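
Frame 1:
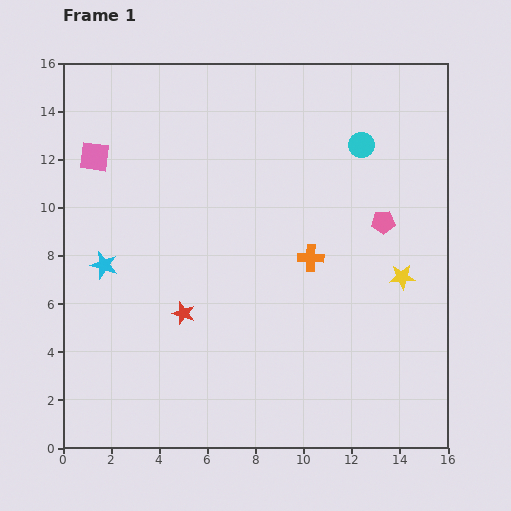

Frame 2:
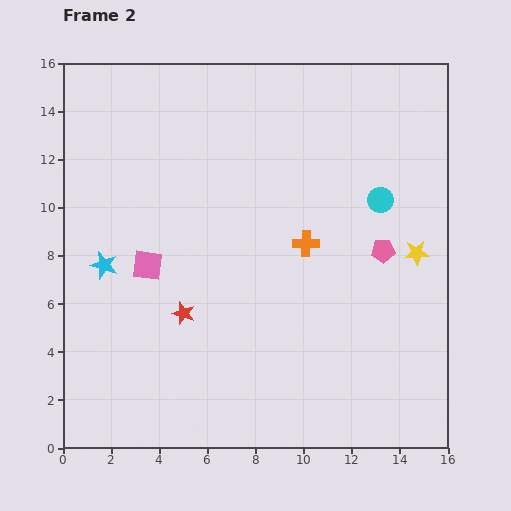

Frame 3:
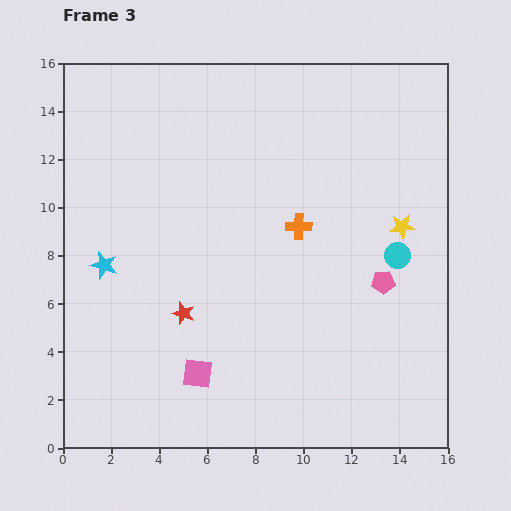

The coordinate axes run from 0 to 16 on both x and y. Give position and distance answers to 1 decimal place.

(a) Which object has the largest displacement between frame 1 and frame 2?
the pink square

(moved 5.0; next 2.4)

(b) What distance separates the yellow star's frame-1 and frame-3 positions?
2.1

The yellow star moved from (14.1, 7.1) to (14.1, 9.2), a distance of √(0.0² + 2.1²) ≈ 2.1.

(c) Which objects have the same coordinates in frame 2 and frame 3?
the cyan star, the red star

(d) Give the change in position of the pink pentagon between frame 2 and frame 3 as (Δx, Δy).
(0.0, -1.3)

The pink pentagon was at (13.3, 8.2) in frame 2 and (13.3, 6.9) in frame 3.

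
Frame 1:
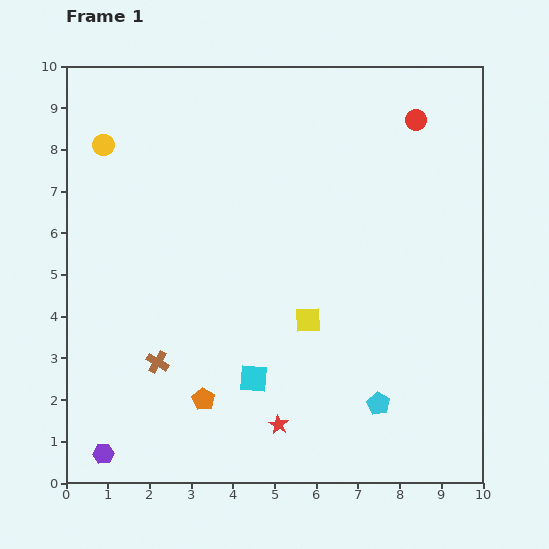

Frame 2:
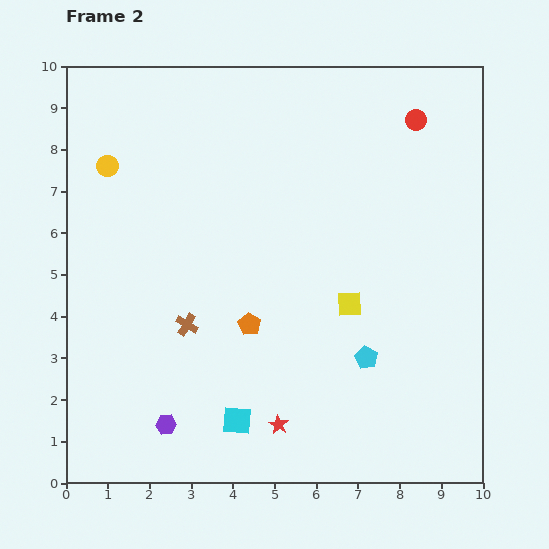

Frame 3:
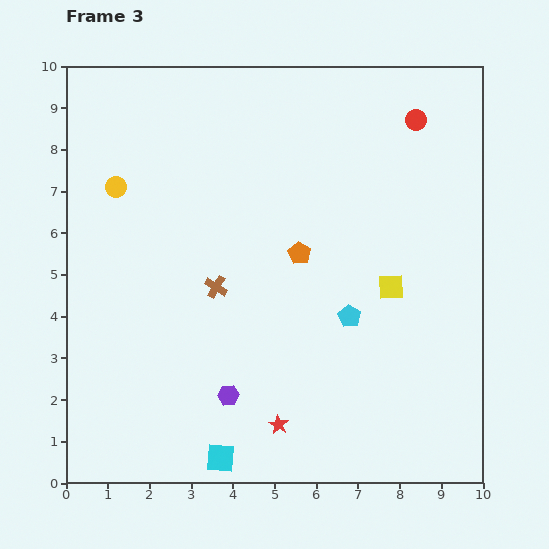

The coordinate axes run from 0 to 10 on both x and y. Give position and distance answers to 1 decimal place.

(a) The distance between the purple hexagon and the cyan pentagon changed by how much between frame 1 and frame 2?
-1.6

Distance in frame 1: 6.7. Distance in frame 2: 5.1.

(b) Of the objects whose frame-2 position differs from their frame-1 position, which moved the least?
the yellow circle

(moved 0.5)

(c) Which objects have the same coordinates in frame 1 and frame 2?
the red circle, the red star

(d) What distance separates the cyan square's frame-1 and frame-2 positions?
1.1

The cyan square moved from (4.5, 2.5) to (4.1, 1.5), a distance of √(0.4² + 1.0²) ≈ 1.1.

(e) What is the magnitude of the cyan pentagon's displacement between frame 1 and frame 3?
2.2

The cyan pentagon moved from (7.5, 1.9) to (6.8, 4.0), a distance of √(0.7² + 2.1²) ≈ 2.2.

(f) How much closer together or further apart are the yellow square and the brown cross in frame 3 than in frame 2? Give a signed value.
+0.3

Distance in frame 2: 3.9. Distance in frame 3: 4.2.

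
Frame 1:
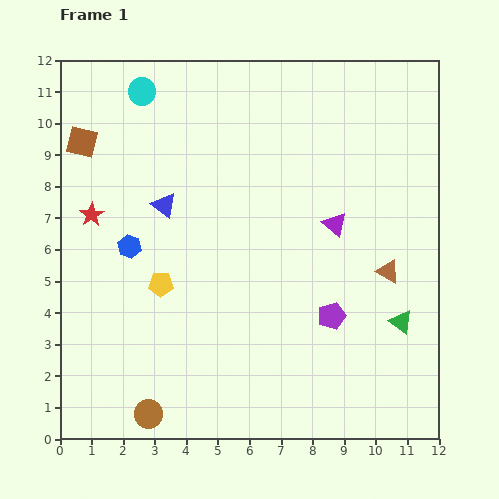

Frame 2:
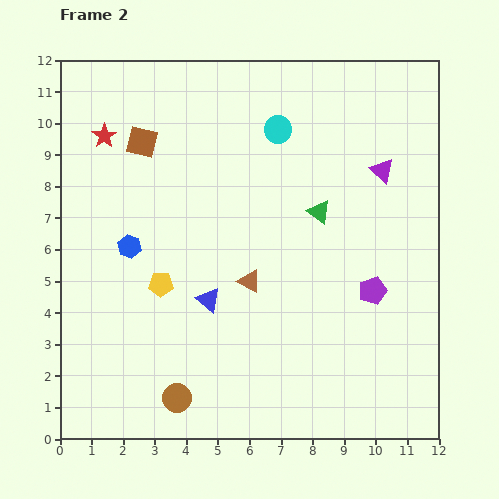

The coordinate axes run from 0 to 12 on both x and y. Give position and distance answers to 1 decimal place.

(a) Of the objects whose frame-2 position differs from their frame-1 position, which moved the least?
the brown circle

(moved 1.0)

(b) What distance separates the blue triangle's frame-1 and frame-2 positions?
3.3

The blue triangle moved from (3.3, 7.4) to (4.7, 4.4), a distance of √(1.4² + 3.0²) ≈ 3.3.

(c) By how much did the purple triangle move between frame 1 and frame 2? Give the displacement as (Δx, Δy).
(1.5, 1.7)

The purple triangle was at (8.7, 6.8) in frame 1 and (10.2, 8.5) in frame 2.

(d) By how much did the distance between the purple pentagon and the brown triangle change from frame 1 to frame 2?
+1.6

Distance in frame 1: 2.3. Distance in frame 2: 3.9.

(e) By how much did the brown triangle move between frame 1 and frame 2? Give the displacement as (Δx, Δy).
(-4.4, -0.3)

The brown triangle was at (10.4, 5.3) in frame 1 and (6.0, 5.0) in frame 2.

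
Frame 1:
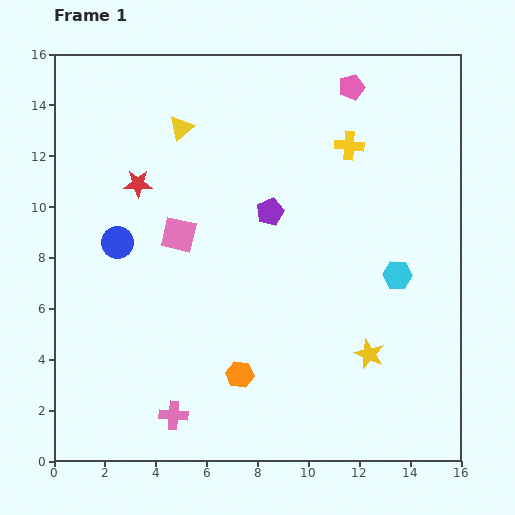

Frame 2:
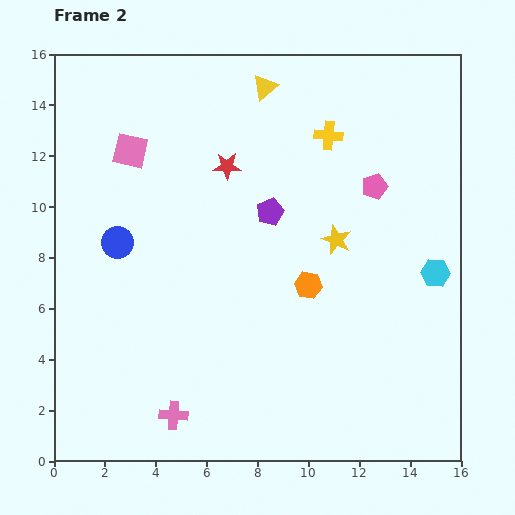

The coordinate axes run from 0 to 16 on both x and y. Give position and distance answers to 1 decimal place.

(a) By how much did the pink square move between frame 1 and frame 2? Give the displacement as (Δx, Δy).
(-1.9, 3.3)

The pink square was at (4.9, 8.9) in frame 1 and (3.0, 12.2) in frame 2.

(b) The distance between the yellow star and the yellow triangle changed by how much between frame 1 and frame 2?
-5.0

Distance in frame 1: 11.6. Distance in frame 2: 6.6.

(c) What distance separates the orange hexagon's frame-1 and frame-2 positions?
4.4

The orange hexagon moved from (7.3, 3.4) to (10.0, 6.9), a distance of √(2.7² + 3.5²) ≈ 4.4.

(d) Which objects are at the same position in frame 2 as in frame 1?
the purple pentagon, the blue circle, the pink cross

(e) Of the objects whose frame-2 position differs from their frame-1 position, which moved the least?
the yellow cross

(moved 0.9)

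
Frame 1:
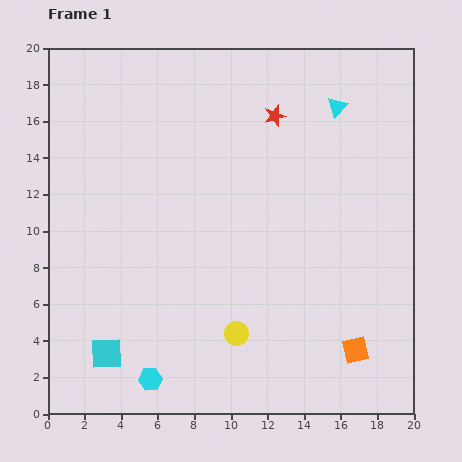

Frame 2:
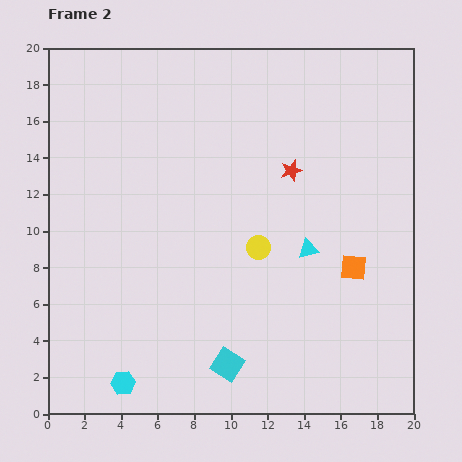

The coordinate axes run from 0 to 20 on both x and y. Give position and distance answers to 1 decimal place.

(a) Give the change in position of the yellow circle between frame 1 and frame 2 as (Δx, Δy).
(1.2, 4.7)

The yellow circle was at (10.3, 4.4) in frame 1 and (11.5, 9.1) in frame 2.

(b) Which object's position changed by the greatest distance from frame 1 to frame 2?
the cyan triangle

(moved 8.0; next 6.6)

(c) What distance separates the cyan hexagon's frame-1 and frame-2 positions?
1.5

The cyan hexagon moved from (5.6, 1.9) to (4.1, 1.7), a distance of √(1.5² + 0.2²) ≈ 1.5.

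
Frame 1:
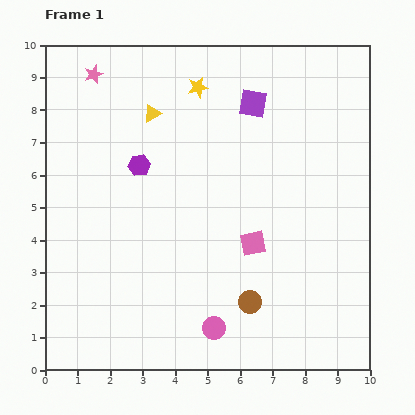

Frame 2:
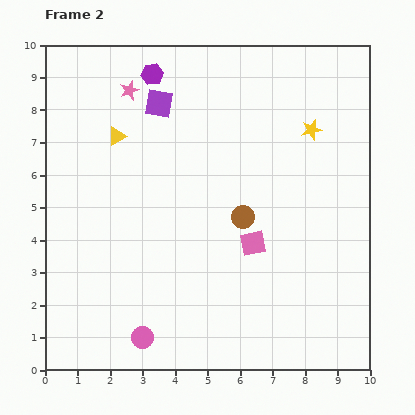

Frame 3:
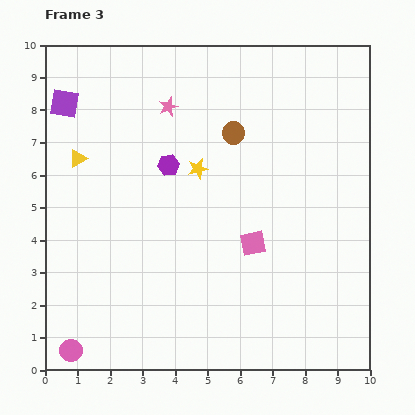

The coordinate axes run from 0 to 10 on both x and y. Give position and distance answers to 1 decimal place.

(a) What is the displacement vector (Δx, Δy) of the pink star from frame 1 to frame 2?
(1.1, -0.5)

The pink star was at (1.5, 9.1) in frame 1 and (2.6, 8.6) in frame 2.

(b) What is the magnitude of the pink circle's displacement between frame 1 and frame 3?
4.5

The pink circle moved from (5.2, 1.3) to (0.8, 0.6), a distance of √(4.4² + 0.7²) ≈ 4.5.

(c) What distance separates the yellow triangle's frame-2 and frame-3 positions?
1.4

The yellow triangle moved from (2.2, 7.2) to (1.0, 6.5), a distance of √(1.2² + 0.7²) ≈ 1.4.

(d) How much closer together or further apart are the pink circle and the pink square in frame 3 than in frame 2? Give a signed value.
+2.0

Distance in frame 2: 4.5. Distance in frame 3: 6.5.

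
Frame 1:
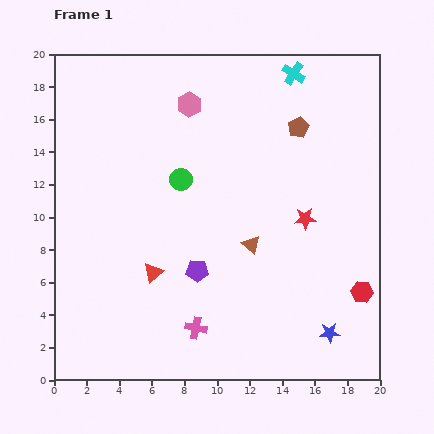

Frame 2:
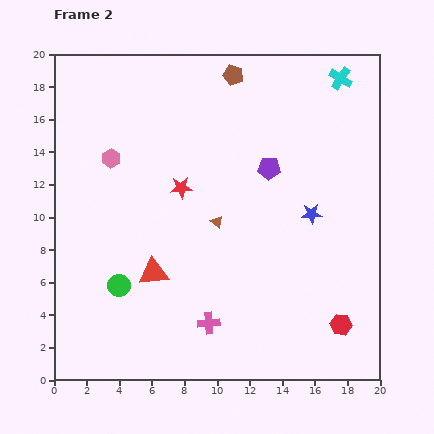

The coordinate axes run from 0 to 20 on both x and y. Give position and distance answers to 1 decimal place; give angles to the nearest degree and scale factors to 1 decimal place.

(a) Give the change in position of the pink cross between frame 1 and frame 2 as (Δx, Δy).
(0.8, 0.3)

The pink cross was at (8.7, 3.2) in frame 1 and (9.5, 3.5) in frame 2.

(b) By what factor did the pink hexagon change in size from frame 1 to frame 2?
0.8×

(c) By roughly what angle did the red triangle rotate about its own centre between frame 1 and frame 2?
35° clockwise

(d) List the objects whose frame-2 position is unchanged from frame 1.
the red triangle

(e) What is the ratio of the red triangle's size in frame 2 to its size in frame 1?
1.5×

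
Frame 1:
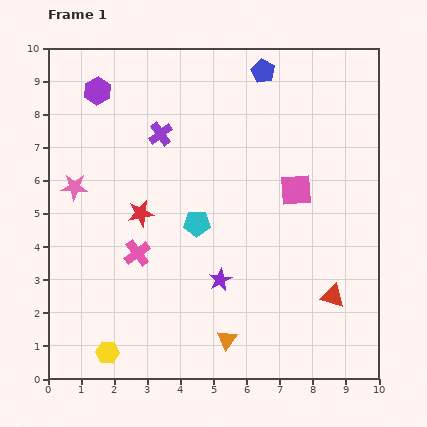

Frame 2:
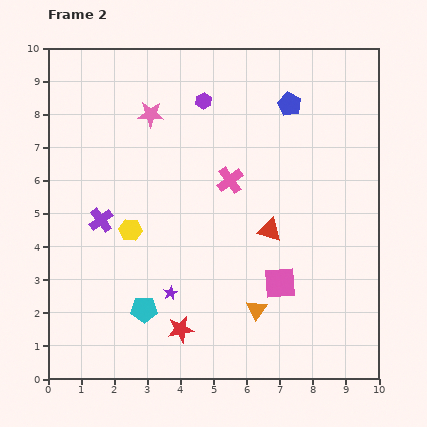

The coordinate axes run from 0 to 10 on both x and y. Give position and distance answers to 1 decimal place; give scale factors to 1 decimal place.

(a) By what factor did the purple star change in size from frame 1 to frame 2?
0.6×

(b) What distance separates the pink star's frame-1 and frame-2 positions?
3.2

The pink star moved from (0.8, 5.8) to (3.1, 8.0), a distance of √(2.3² + 2.2²) ≈ 3.2.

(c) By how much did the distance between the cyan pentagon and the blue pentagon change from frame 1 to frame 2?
+2.6

Distance in frame 1: 5.0. Distance in frame 2: 7.6.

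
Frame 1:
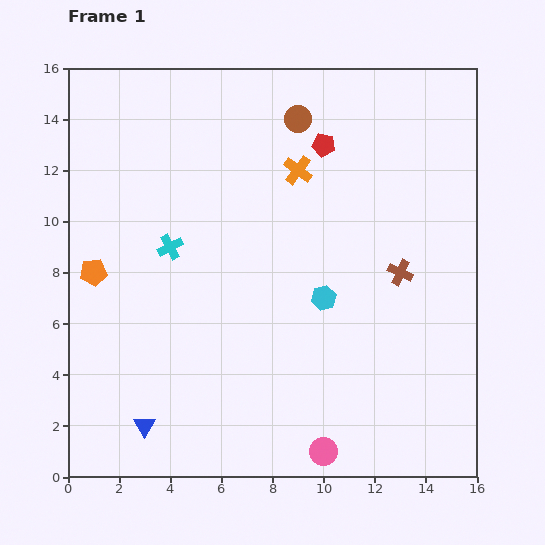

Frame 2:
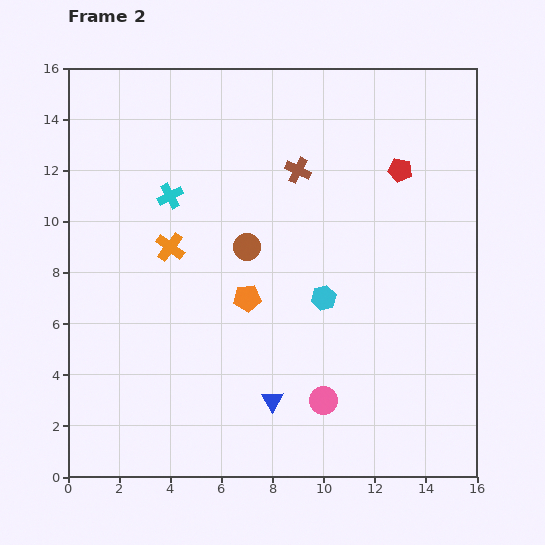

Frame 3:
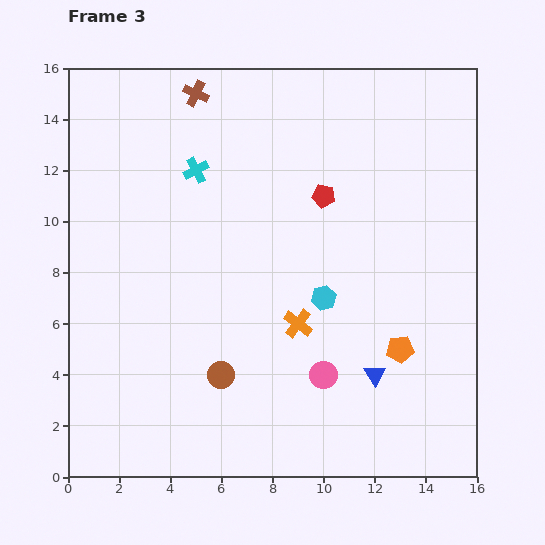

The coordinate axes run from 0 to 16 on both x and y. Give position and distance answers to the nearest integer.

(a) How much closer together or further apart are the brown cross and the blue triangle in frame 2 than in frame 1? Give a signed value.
-3

Distance in frame 1: 12. Distance in frame 2: 9.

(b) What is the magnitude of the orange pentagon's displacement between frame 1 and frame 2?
6

The orange pentagon moved from (1, 8) to (7, 7), a distance of √(6² + 1²) ≈ 6.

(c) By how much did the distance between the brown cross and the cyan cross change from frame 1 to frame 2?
-4

Distance in frame 1: 9. Distance in frame 2: 5.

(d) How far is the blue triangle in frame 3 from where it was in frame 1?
9

The blue triangle moved from (3, 2) to (12, 4), a distance of √(9² + 2²) ≈ 9.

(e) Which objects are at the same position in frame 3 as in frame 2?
the cyan hexagon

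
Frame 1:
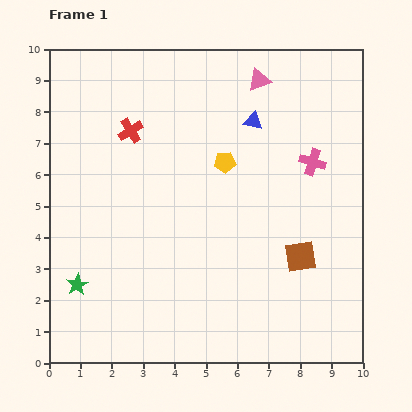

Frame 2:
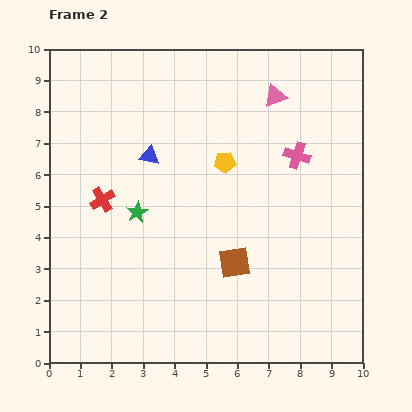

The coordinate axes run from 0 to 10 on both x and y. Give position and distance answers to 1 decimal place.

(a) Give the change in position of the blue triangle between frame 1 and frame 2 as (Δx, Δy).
(-3.3, -1.1)

The blue triangle was at (6.5, 7.7) in frame 1 and (3.2, 6.6) in frame 2.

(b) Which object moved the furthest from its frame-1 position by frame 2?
the blue triangle

(moved 3.5; next 3.0)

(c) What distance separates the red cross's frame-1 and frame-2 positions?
2.4

The red cross moved from (2.6, 7.4) to (1.7, 5.2), a distance of √(0.9² + 2.2²) ≈ 2.4.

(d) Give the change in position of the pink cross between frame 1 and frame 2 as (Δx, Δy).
(-0.5, 0.2)

The pink cross was at (8.4, 6.4) in frame 1 and (7.9, 6.6) in frame 2.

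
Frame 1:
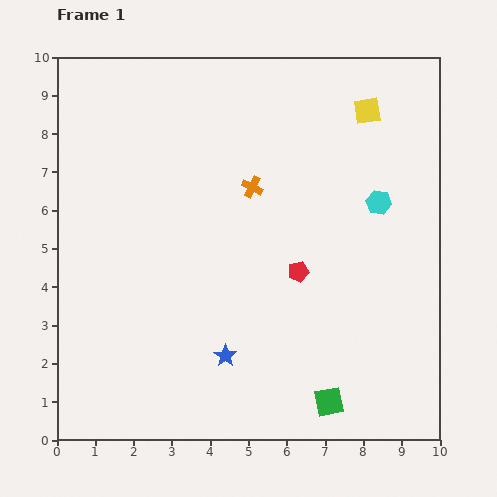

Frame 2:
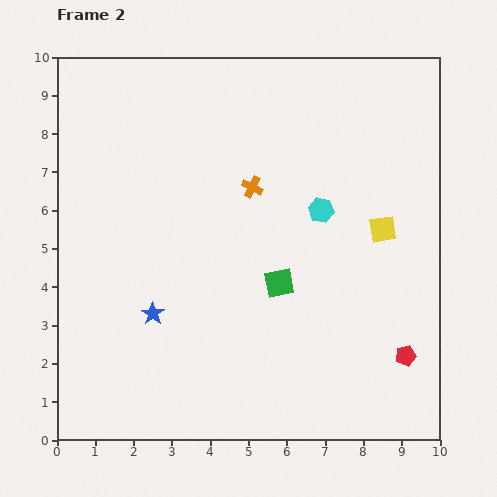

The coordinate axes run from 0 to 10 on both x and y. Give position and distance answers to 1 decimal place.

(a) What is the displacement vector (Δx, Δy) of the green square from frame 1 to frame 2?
(-1.3, 3.1)

The green square was at (7.1, 1.0) in frame 1 and (5.8, 4.1) in frame 2.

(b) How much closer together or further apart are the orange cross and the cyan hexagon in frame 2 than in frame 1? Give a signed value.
-1.4

Distance in frame 1: 3.3. Distance in frame 2: 1.9.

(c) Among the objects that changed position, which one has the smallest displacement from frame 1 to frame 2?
the cyan hexagon

(moved 1.5)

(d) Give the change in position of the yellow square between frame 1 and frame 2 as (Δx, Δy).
(0.4, -3.1)

The yellow square was at (8.1, 8.6) in frame 1 and (8.5, 5.5) in frame 2.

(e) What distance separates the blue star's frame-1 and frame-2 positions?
2.2

The blue star moved from (4.4, 2.2) to (2.5, 3.3), a distance of √(1.9² + 1.1²) ≈ 2.2.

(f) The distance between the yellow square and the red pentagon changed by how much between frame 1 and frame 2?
-1.2

Distance in frame 1: 4.6. Distance in frame 2: 3.4.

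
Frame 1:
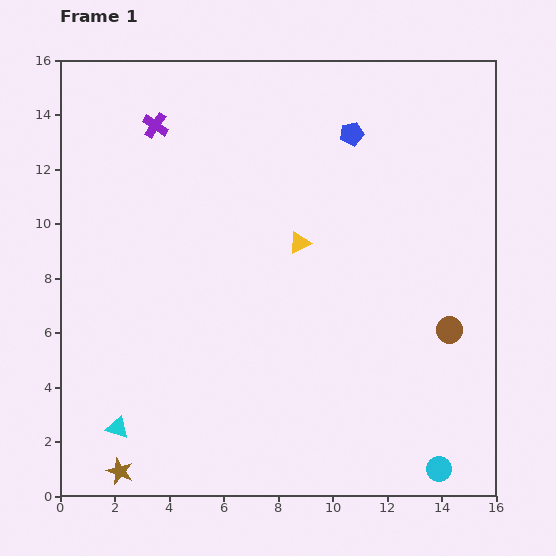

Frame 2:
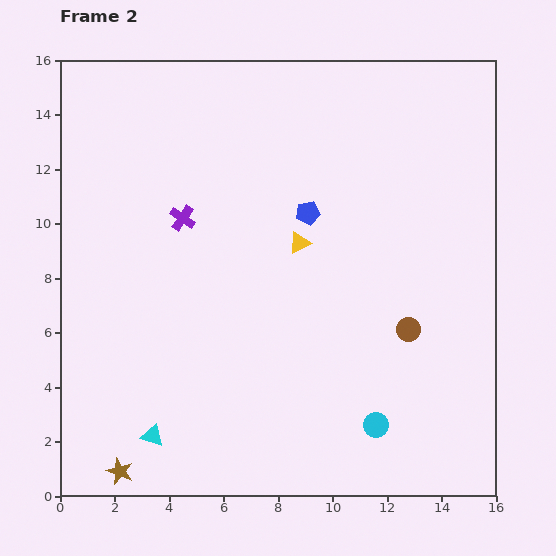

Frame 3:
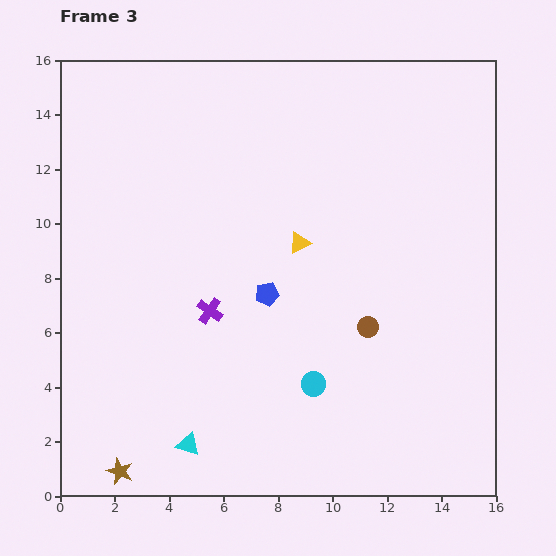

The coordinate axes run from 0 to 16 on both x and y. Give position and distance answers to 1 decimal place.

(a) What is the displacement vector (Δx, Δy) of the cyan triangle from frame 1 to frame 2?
(1.3, -0.3)

The cyan triangle was at (2.1, 2.5) in frame 1 and (3.4, 2.2) in frame 2.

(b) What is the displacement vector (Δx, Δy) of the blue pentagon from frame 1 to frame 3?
(-3.1, -5.9)

The blue pentagon was at (10.7, 13.3) in frame 1 and (7.6, 7.4) in frame 3.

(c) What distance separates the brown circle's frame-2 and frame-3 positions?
1.5

The brown circle moved from (12.8, 6.1) to (11.3, 6.2), a distance of √(1.5² + 0.1²) ≈ 1.5.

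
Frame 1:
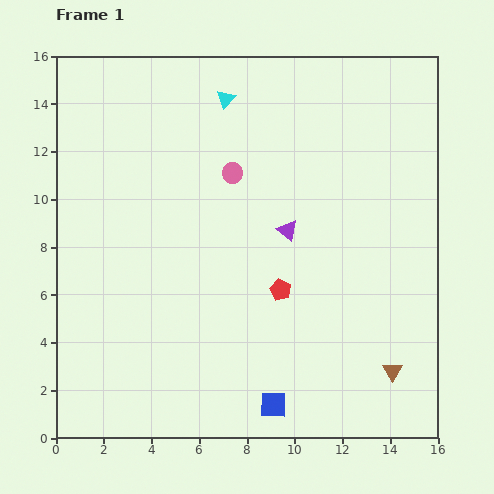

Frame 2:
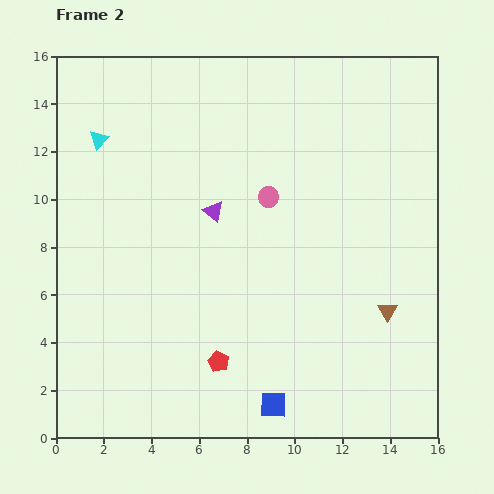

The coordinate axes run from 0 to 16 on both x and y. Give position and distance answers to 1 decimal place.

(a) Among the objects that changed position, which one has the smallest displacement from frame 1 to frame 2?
the pink circle

(moved 1.8)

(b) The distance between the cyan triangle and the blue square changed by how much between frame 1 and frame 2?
+0.3

Distance in frame 1: 13.0. Distance in frame 2: 13.3.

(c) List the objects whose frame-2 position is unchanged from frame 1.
the blue square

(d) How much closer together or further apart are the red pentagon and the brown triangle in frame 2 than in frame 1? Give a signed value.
+1.6

Distance in frame 1: 5.8. Distance in frame 2: 7.4.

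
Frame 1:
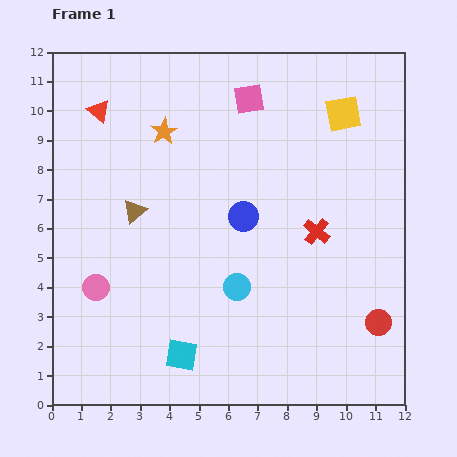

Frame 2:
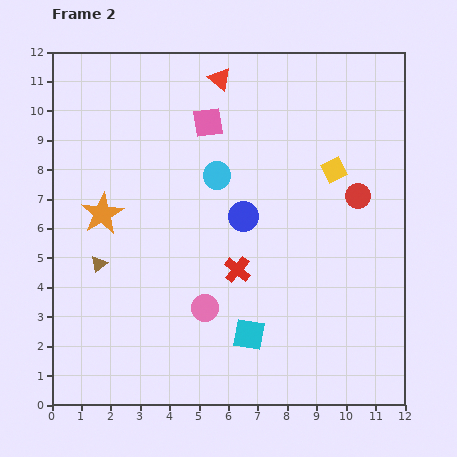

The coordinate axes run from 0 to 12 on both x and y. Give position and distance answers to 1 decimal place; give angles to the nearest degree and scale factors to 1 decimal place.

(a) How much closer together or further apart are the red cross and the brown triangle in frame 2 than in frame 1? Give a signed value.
-1.5

Distance in frame 1: 6.2. Distance in frame 2: 4.7.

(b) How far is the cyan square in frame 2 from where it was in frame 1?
2.4

The cyan square moved from (4.4, 1.7) to (6.7, 2.4), a distance of √(2.3² + 0.7²) ≈ 2.4.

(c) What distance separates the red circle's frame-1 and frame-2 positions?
4.4

The red circle moved from (11.1, 2.8) to (10.4, 7.1), a distance of √(0.7² + 4.3²) ≈ 4.4.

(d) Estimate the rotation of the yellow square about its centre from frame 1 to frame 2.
16° counter-clockwise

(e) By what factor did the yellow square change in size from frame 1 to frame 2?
0.7×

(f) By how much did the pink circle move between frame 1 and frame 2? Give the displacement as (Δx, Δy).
(3.7, -0.7)

The pink circle was at (1.5, 4.0) in frame 1 and (5.2, 3.3) in frame 2.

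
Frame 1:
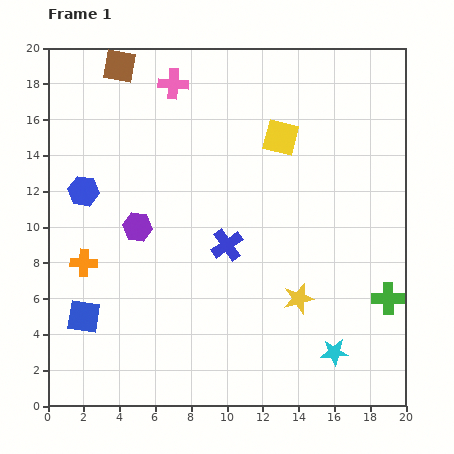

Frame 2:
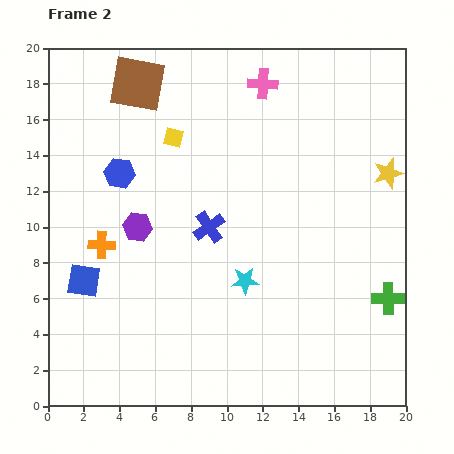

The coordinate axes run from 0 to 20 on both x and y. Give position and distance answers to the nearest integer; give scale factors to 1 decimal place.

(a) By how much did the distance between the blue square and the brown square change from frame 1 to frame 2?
-3

Distance in frame 1: 14. Distance in frame 2: 11.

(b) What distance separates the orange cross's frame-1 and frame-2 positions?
1

The orange cross moved from (2, 8) to (3, 9), a distance of √(1² + 1²) ≈ 1.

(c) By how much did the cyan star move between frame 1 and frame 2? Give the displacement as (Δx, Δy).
(-5, 4)

The cyan star was at (16, 3) in frame 1 and (11, 7) in frame 2.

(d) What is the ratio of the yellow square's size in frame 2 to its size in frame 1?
0.6×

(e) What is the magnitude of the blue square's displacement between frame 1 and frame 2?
2

The blue square moved from (2, 5) to (2, 7), a distance of √(0² + 2²) ≈ 2.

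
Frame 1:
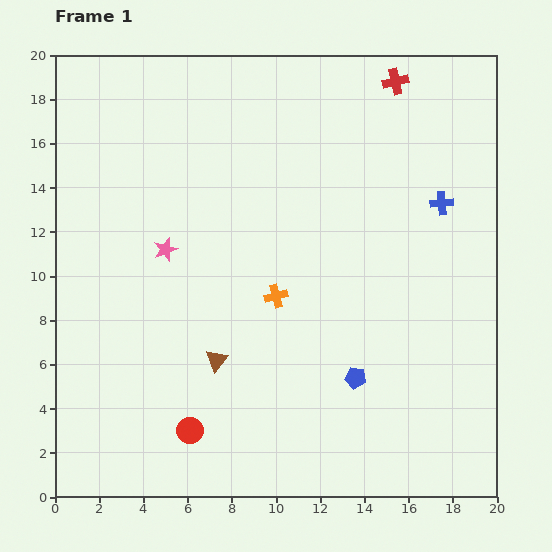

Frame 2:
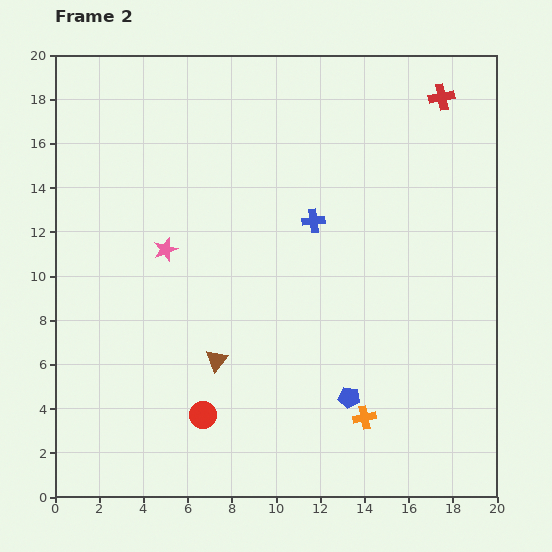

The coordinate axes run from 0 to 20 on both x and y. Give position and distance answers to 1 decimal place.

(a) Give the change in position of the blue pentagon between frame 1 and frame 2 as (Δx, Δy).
(-0.3, -0.9)

The blue pentagon was at (13.6, 5.4) in frame 1 and (13.3, 4.5) in frame 2.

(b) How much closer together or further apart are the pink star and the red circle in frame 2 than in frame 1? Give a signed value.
-0.6

Distance in frame 1: 8.3. Distance in frame 2: 7.7.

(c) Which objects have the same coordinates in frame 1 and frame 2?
the brown triangle, the pink star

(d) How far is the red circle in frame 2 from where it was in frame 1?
0.9

The red circle moved from (6.1, 3.0) to (6.7, 3.7), a distance of √(0.6² + 0.7²) ≈ 0.9.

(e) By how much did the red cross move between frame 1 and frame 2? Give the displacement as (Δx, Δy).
(2.1, -0.7)

The red cross was at (15.4, 18.8) in frame 1 and (17.5, 18.1) in frame 2.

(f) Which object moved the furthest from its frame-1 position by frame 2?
the orange cross

(moved 6.8; next 5.9)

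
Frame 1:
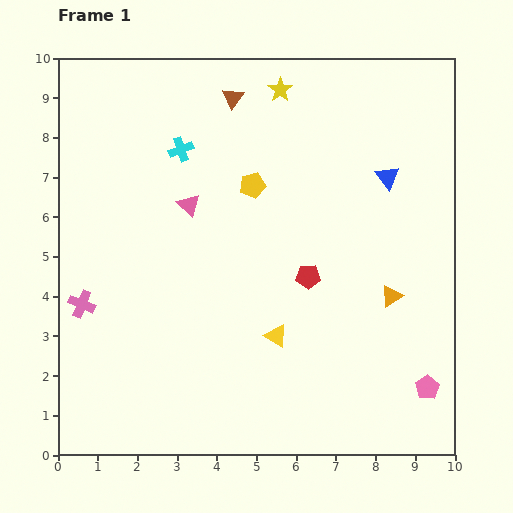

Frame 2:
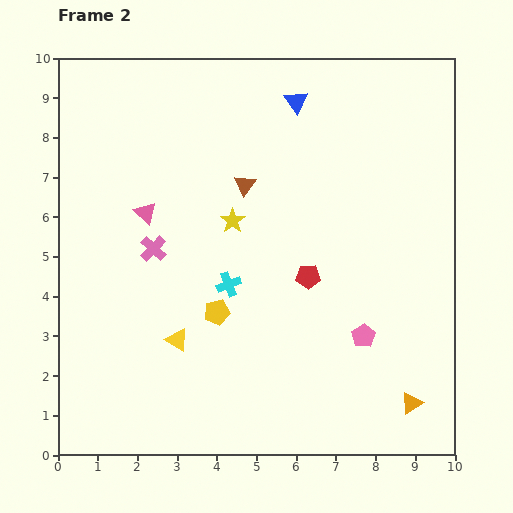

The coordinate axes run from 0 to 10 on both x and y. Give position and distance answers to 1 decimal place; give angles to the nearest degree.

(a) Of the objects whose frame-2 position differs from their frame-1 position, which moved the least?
the pink triangle

(moved 1.1)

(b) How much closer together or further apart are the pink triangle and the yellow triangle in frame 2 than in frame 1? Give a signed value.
-0.7

Distance in frame 1: 4.0. Distance in frame 2: 3.3.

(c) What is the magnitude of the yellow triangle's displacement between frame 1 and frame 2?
2.5

The yellow triangle moved from (5.5, 3.0) to (3.0, 2.9), a distance of √(2.5² + 0.1²) ≈ 2.5.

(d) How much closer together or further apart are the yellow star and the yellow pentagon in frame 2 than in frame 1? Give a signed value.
-0.2

Distance in frame 1: 2.5. Distance in frame 2: 2.3.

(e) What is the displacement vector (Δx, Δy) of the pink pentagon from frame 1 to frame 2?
(-1.6, 1.3)

The pink pentagon was at (9.3, 1.7) in frame 1 and (7.7, 3.0) in frame 2.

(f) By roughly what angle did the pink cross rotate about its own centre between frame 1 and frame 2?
21° clockwise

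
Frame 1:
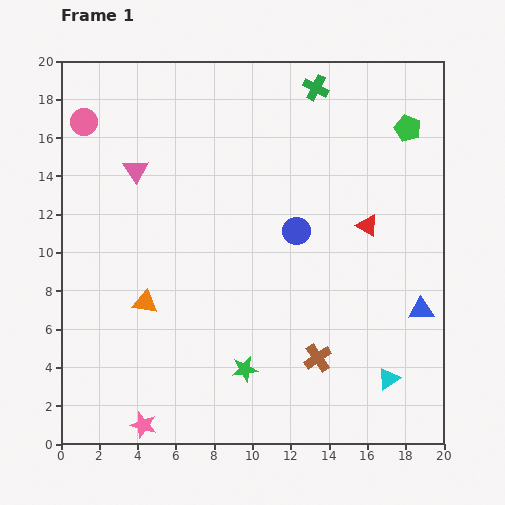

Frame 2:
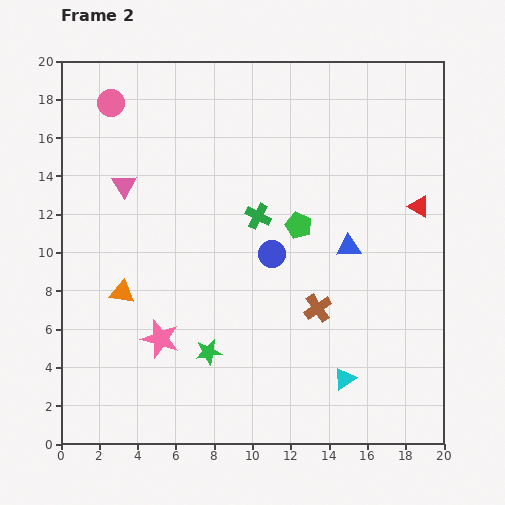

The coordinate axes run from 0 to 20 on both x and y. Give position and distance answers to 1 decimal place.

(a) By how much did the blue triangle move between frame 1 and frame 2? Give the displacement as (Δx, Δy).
(-3.8, 3.3)

The blue triangle was at (18.8, 7.0) in frame 1 and (15.0, 10.3) in frame 2.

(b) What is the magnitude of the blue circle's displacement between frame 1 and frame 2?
1.8

The blue circle moved from (12.3, 11.1) to (11.0, 9.9), a distance of √(1.3² + 1.2²) ≈ 1.8.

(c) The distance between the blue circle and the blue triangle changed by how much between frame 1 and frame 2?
-3.7

Distance in frame 1: 7.7. Distance in frame 2: 4.0.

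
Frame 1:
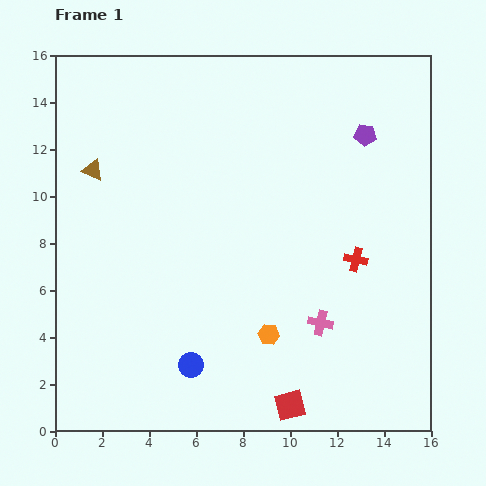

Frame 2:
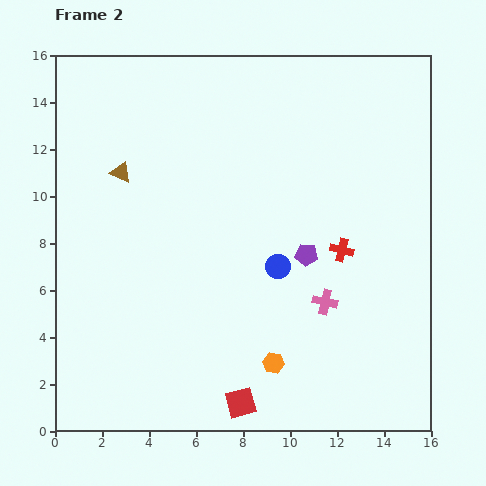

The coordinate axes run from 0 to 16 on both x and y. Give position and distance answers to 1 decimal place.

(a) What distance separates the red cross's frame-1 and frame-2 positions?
0.7

The red cross moved from (12.8, 7.3) to (12.2, 7.7), a distance of √(0.6² + 0.4²) ≈ 0.7.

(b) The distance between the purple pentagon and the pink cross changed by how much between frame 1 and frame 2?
-6.0

Distance in frame 1: 8.2. Distance in frame 2: 2.2.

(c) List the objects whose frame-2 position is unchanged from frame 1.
none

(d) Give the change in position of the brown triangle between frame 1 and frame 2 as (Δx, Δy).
(1.2, -0.1)

The brown triangle was at (1.6, 11.1) in frame 1 and (2.8, 11.0) in frame 2.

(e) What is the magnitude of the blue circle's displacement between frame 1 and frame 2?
5.6

The blue circle moved from (5.8, 2.8) to (9.5, 7.0), a distance of √(3.7² + 4.2²) ≈ 5.6.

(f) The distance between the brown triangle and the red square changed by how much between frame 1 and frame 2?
-2.1

Distance in frame 1: 13.1. Distance in frame 2: 11.0.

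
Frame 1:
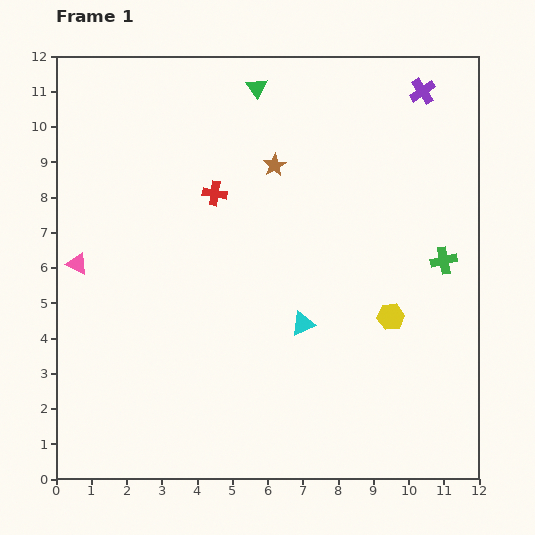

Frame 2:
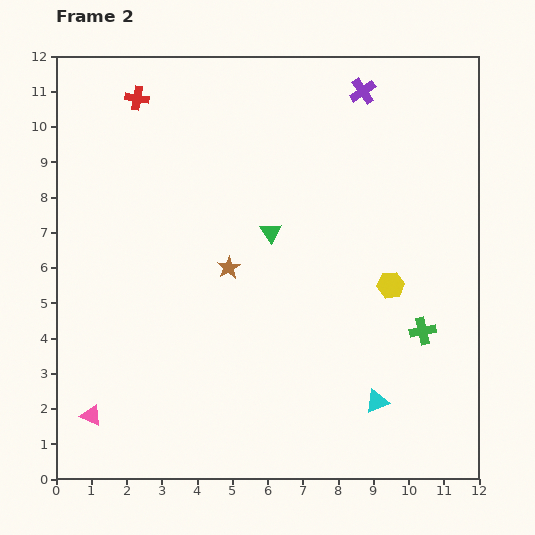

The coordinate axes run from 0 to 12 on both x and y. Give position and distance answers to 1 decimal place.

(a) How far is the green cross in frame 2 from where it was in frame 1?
2.1

The green cross moved from (11.0, 6.2) to (10.4, 4.2), a distance of √(0.6² + 2.0²) ≈ 2.1.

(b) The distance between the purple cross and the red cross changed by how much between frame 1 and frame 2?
-0.2

Distance in frame 1: 6.6. Distance in frame 2: 6.4.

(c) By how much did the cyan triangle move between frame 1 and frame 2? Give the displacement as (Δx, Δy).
(2.1, -2.2)

The cyan triangle was at (7.0, 4.4) in frame 1 and (9.1, 2.2) in frame 2.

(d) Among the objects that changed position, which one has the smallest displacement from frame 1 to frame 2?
the yellow hexagon

(moved 0.9)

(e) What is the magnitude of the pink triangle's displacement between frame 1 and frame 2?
4.3

The pink triangle moved from (0.6, 6.1) to (1.0, 1.8), a distance of √(0.4² + 4.3²) ≈ 4.3.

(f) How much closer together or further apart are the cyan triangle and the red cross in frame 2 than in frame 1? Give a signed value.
+6.5

Distance in frame 1: 4.5. Distance in frame 2: 11.0.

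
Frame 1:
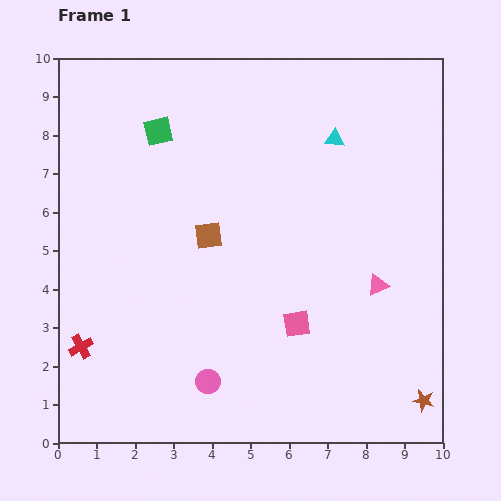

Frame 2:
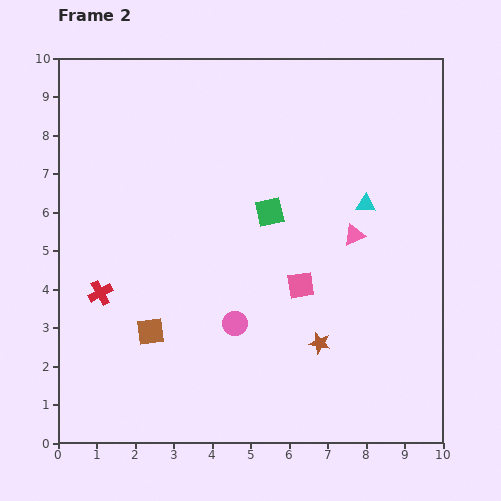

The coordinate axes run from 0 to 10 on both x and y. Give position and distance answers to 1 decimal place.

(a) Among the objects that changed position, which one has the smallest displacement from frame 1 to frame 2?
the pink square

(moved 1.0)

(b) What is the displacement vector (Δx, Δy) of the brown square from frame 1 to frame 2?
(-1.5, -2.5)

The brown square was at (3.9, 5.4) in frame 1 and (2.4, 2.9) in frame 2.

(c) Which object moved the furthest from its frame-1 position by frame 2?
the green square

(moved 3.6; next 3.1)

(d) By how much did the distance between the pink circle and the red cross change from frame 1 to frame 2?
+0.2

Distance in frame 1: 3.4. Distance in frame 2: 3.6.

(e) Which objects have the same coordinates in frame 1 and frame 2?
none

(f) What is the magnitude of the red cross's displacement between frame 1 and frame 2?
1.5

The red cross moved from (0.6, 2.5) to (1.1, 3.9), a distance of √(0.5² + 1.4²) ≈ 1.5.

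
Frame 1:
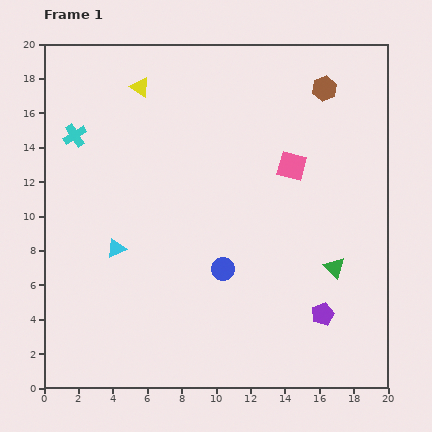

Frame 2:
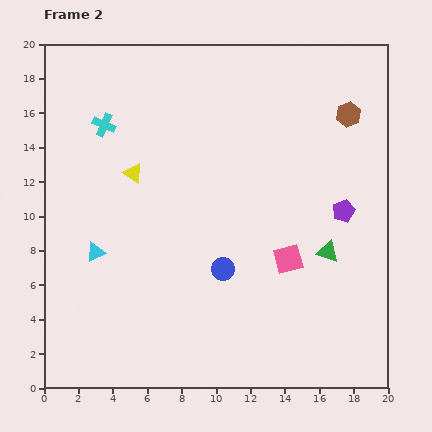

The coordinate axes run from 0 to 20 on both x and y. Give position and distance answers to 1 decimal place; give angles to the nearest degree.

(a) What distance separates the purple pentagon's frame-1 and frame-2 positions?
6.1

The purple pentagon moved from (16.2, 4.3) to (17.4, 10.3), a distance of √(1.2² + 6.0²) ≈ 6.1.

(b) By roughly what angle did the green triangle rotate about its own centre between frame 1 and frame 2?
28° counter-clockwise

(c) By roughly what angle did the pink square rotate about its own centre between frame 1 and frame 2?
30° counter-clockwise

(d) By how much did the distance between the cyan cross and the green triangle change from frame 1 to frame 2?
-1.9

Distance in frame 1: 16.9. Distance in frame 2: 15.0.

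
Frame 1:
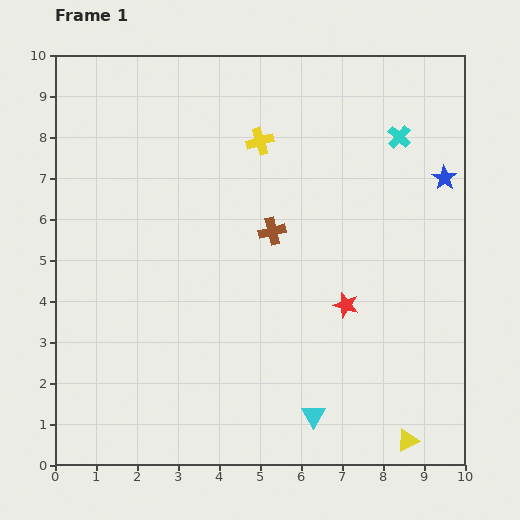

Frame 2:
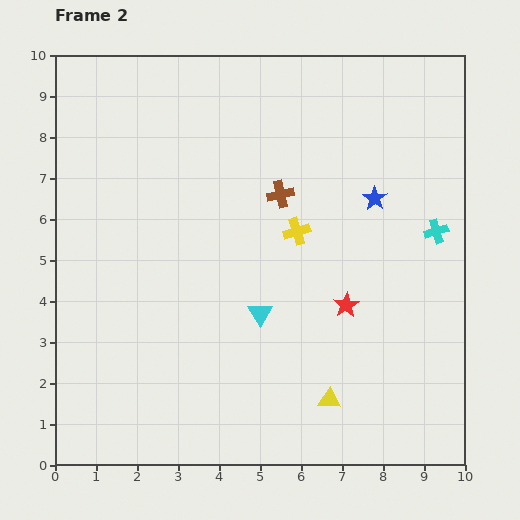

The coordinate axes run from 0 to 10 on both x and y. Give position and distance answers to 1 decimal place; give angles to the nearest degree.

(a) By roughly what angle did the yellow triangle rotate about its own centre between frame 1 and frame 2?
29° clockwise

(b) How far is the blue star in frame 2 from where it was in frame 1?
1.8

The blue star moved from (9.5, 7.0) to (7.8, 6.5), a distance of √(1.7² + 0.5²) ≈ 1.8.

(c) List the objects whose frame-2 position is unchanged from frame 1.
the red star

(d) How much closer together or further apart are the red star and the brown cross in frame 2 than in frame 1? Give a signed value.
+0.6

Distance in frame 1: 2.5. Distance in frame 2: 3.1.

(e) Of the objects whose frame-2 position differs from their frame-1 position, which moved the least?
the brown cross

(moved 0.9)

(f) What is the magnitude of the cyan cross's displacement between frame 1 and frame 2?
2.5

The cyan cross moved from (8.4, 8.0) to (9.3, 5.7), a distance of √(0.9² + 2.3²) ≈ 2.5.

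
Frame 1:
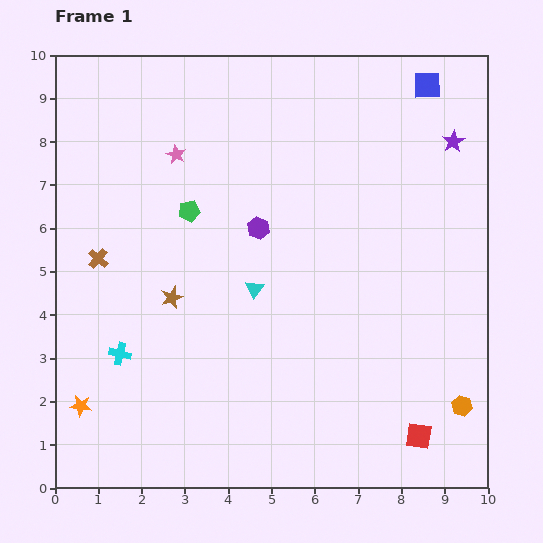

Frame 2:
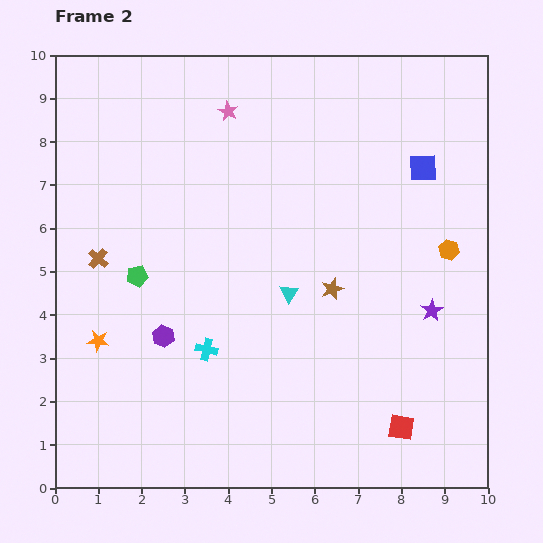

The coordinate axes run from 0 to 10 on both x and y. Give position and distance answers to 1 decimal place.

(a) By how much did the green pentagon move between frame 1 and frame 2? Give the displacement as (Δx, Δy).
(-1.2, -1.5)

The green pentagon was at (3.1, 6.4) in frame 1 and (1.9, 4.9) in frame 2.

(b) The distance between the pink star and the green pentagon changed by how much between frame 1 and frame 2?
+3.0

Distance in frame 1: 1.3. Distance in frame 2: 4.3.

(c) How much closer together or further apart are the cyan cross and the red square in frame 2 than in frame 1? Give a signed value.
-2.4

Distance in frame 1: 7.2. Distance in frame 2: 4.8.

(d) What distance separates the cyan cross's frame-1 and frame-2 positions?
2.0

The cyan cross moved from (1.5, 3.1) to (3.5, 3.2), a distance of √(2.0² + 0.1²) ≈ 2.0.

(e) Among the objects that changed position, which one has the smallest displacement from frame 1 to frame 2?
the red square

(moved 0.4)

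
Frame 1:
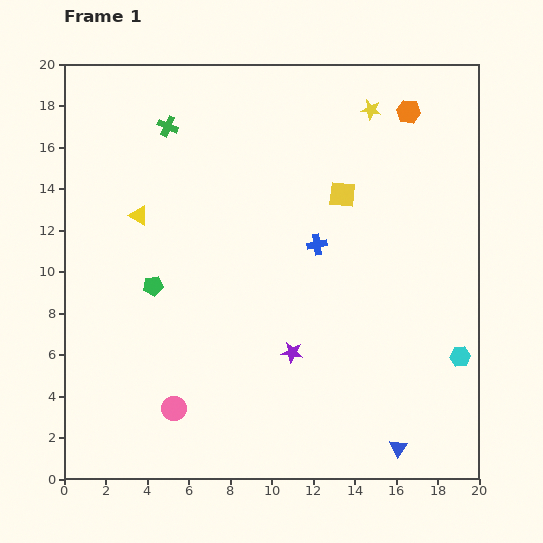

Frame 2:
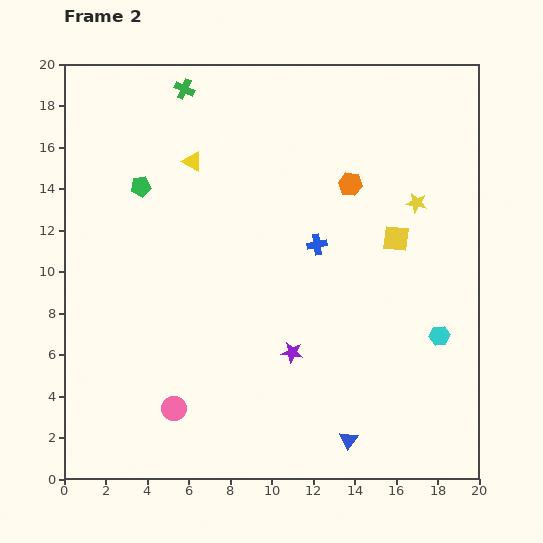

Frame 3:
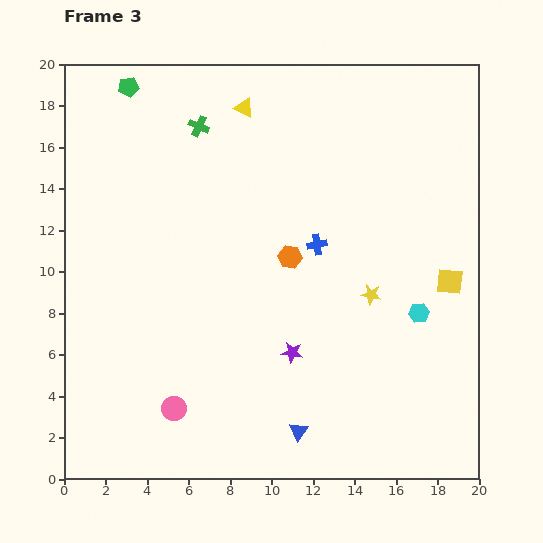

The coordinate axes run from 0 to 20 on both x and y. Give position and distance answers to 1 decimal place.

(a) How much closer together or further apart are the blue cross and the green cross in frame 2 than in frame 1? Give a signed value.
+0.7

Distance in frame 1: 9.2. Distance in frame 2: 9.9.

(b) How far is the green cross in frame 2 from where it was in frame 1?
2.0

The green cross moved from (5.0, 17.0) to (5.8, 18.8), a distance of √(0.8² + 1.8²) ≈ 2.0.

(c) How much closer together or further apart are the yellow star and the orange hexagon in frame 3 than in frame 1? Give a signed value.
+2.5

Distance in frame 1: 1.8. Distance in frame 3: 4.3.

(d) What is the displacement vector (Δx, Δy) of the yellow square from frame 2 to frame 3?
(2.6, -2.1)

The yellow square was at (16.0, 11.6) in frame 2 and (18.6, 9.5) in frame 3.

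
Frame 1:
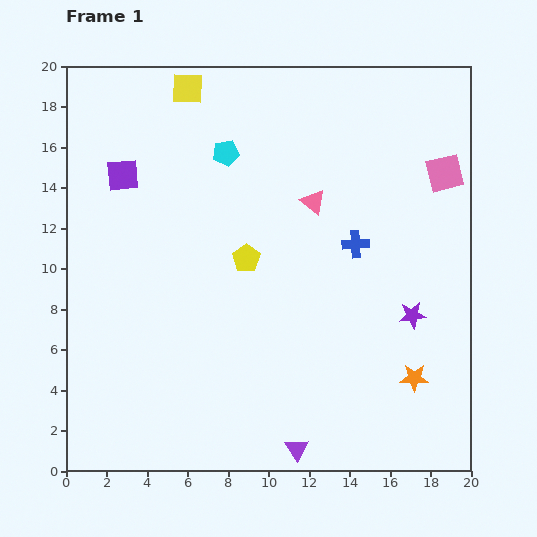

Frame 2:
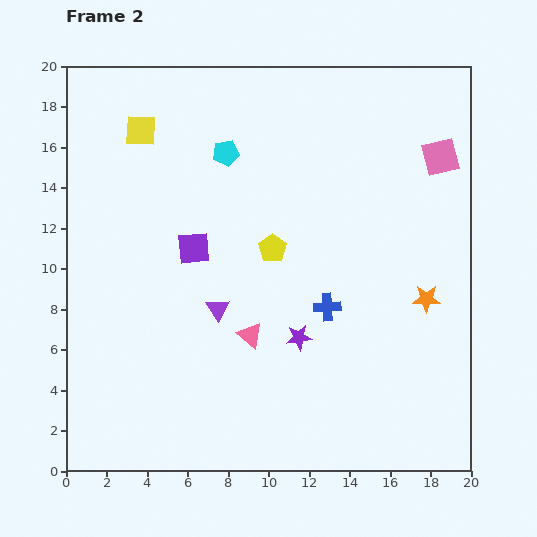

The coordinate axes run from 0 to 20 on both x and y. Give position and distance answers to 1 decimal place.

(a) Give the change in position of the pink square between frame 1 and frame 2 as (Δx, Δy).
(-0.2, 0.8)

The pink square was at (18.7, 14.7) in frame 1 and (18.5, 15.5) in frame 2.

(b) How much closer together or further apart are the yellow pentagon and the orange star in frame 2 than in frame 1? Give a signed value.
-2.2

Distance in frame 1: 10.2. Distance in frame 2: 8.0.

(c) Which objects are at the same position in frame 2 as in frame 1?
the cyan pentagon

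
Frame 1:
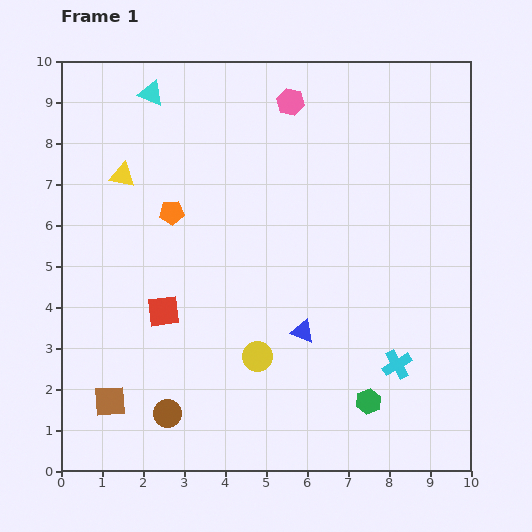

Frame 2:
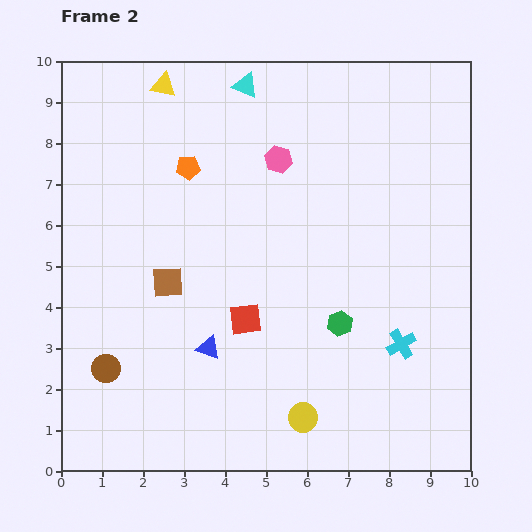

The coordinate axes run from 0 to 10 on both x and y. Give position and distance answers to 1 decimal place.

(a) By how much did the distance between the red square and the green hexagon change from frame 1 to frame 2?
-3.2

Distance in frame 1: 5.5. Distance in frame 2: 2.3.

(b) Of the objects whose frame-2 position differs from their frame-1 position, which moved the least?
the cyan cross

(moved 0.5)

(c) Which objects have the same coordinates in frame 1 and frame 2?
none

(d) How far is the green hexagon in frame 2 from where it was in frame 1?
2.0

The green hexagon moved from (7.5, 1.7) to (6.8, 3.6), a distance of √(0.7² + 1.9²) ≈ 2.0.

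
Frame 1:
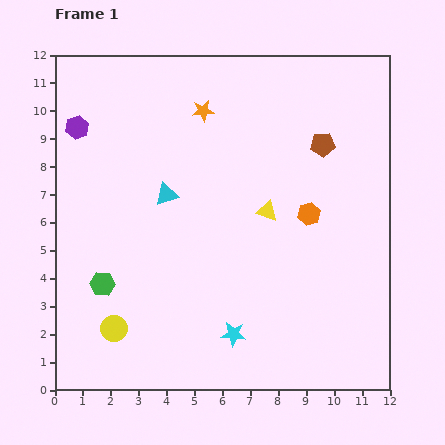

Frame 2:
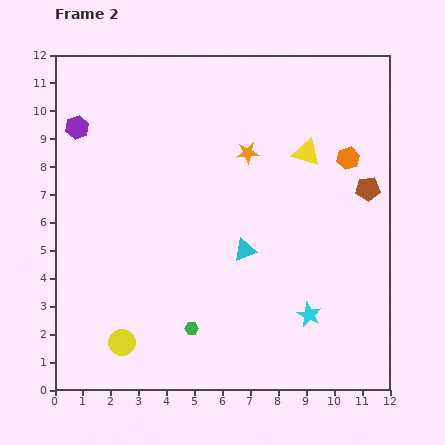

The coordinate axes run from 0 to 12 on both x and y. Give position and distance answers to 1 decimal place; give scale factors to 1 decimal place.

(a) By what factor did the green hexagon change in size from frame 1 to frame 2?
0.6×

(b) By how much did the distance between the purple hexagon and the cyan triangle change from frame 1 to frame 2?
+3.4

Distance in frame 1: 4.0. Distance in frame 2: 7.4.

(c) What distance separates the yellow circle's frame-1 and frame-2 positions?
0.6

The yellow circle moved from (2.1, 2.2) to (2.4, 1.7), a distance of √(0.3² + 0.5²) ≈ 0.6.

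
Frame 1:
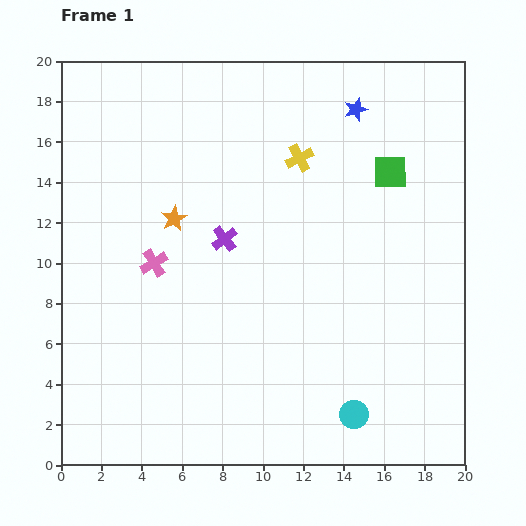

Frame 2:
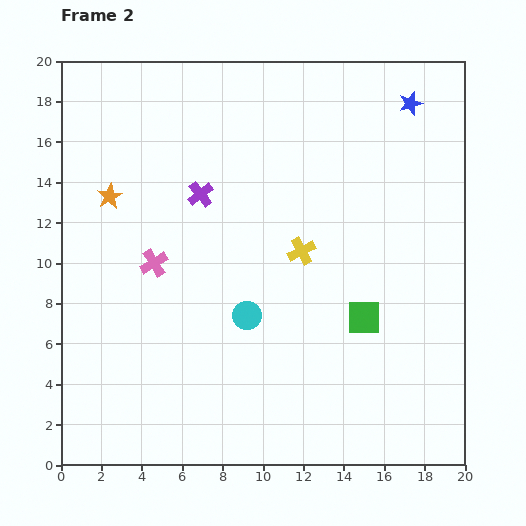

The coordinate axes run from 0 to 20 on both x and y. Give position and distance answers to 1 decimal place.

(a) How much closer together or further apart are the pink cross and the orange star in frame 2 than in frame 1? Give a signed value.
+1.6

Distance in frame 1: 2.4. Distance in frame 2: 4.0.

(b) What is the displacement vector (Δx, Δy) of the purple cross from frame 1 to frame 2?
(-1.2, 2.2)

The purple cross was at (8.1, 11.2) in frame 1 and (6.9, 13.4) in frame 2.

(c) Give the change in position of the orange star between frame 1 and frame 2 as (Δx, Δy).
(-3.2, 1.1)

The orange star was at (5.6, 12.2) in frame 1 and (2.4, 13.3) in frame 2.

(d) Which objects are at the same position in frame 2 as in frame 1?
the pink cross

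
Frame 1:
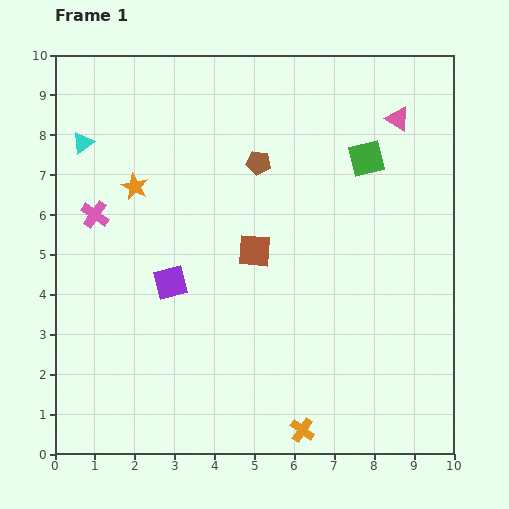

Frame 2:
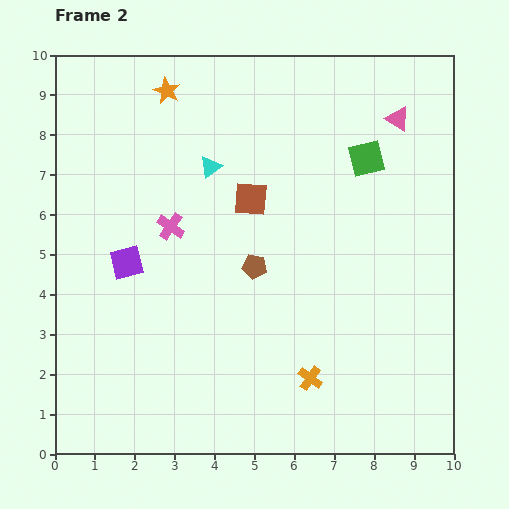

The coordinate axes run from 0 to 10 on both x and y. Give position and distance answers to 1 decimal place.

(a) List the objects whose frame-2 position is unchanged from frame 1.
the pink triangle, the green square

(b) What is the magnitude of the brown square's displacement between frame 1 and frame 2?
1.3

The brown square moved from (5.0, 5.1) to (4.9, 6.4), a distance of √(0.1² + 1.3²) ≈ 1.3.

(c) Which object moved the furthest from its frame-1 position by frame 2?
the cyan triangle

(moved 3.3; next 2.6)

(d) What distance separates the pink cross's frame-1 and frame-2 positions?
1.9

The pink cross moved from (1.0, 6.0) to (2.9, 5.7), a distance of √(1.9² + 0.3²) ≈ 1.9.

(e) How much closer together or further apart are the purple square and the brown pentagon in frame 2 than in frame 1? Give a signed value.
-0.5

Distance in frame 1: 3.7. Distance in frame 2: 3.2.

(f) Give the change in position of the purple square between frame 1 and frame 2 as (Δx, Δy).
(-1.1, 0.5)

The purple square was at (2.9, 4.3) in frame 1 and (1.8, 4.8) in frame 2.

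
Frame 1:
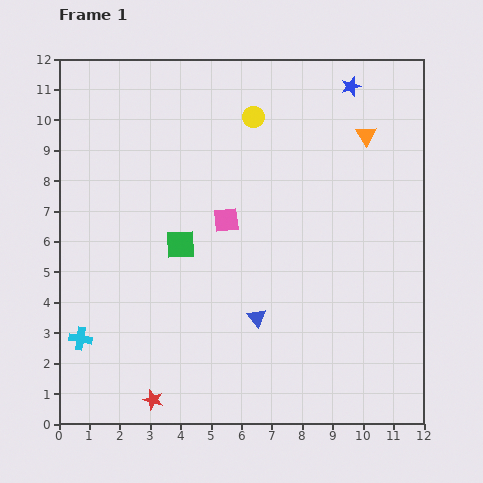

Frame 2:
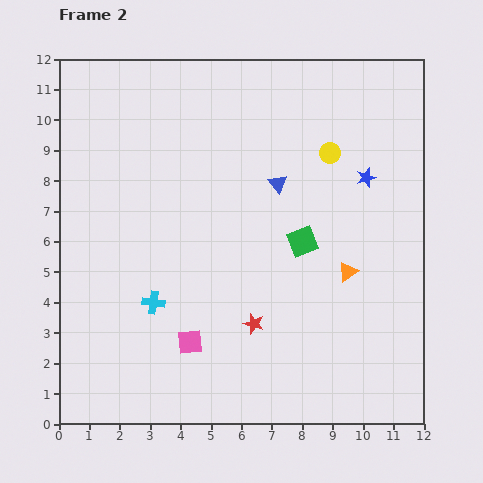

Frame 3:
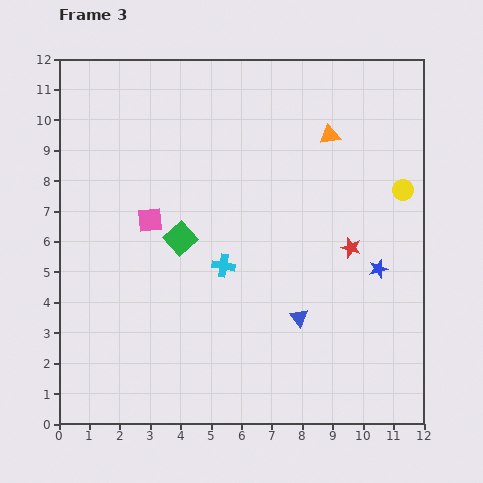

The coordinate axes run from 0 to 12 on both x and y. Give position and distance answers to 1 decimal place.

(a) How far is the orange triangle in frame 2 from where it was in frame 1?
4.5

The orange triangle moved from (10.1, 9.5) to (9.5, 5.0), a distance of √(0.6² + 4.5²) ≈ 4.5.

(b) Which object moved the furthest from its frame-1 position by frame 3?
the red star

(moved 8.2; next 6.1)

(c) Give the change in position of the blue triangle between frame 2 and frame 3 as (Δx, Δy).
(0.7, -4.4)

The blue triangle was at (7.2, 7.9) in frame 2 and (7.9, 3.5) in frame 3.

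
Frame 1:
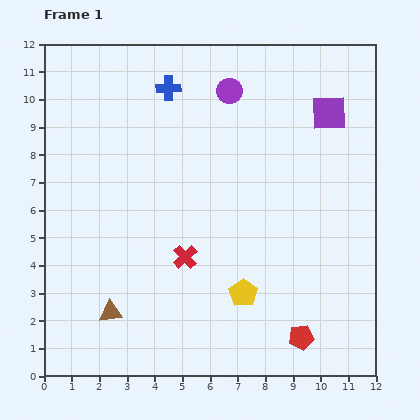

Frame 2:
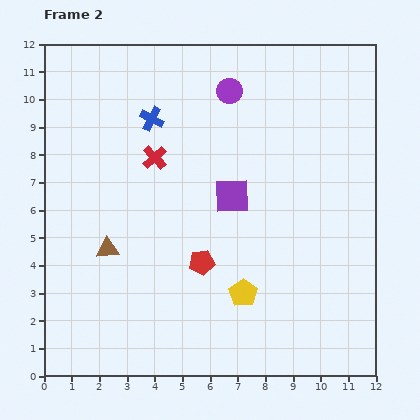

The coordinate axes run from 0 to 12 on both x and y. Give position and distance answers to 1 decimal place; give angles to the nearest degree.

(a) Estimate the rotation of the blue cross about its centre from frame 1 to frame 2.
28° clockwise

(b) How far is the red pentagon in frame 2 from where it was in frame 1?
4.5

The red pentagon moved from (9.3, 1.4) to (5.7, 4.1), a distance of √(3.6² + 2.7²) ≈ 4.5.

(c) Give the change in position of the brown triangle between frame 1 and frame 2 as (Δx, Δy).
(-0.1, 2.3)

The brown triangle was at (2.4, 2.3) in frame 1 and (2.3, 4.6) in frame 2.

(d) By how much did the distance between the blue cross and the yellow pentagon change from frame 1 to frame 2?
-0.8

Distance in frame 1: 7.9. Distance in frame 2: 7.1.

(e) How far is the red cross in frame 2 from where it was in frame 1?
3.8

The red cross moved from (5.1, 4.3) to (4.0, 7.9), a distance of √(1.1² + 3.6²) ≈ 3.8.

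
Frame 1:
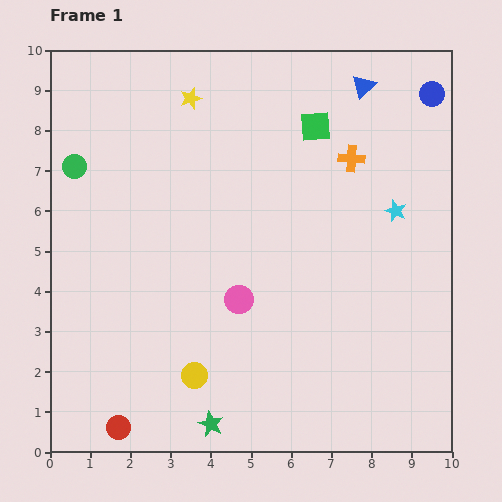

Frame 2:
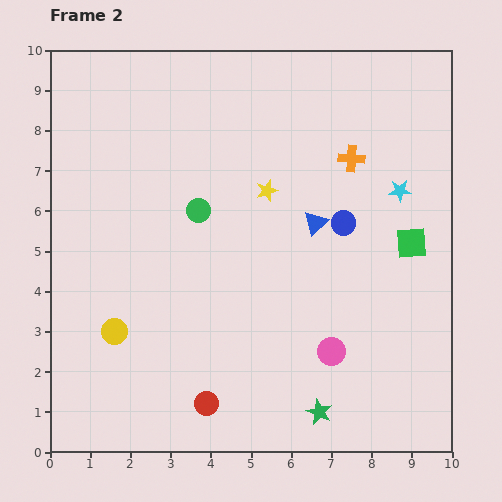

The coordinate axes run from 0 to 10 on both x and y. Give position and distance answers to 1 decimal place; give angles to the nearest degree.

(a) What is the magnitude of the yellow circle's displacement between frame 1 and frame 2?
2.3

The yellow circle moved from (3.6, 1.9) to (1.6, 3.0), a distance of √(2.0² + 1.1²) ≈ 2.3.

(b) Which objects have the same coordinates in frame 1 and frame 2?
the orange cross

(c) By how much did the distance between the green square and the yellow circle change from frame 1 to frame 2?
+0.8

Distance in frame 1: 6.9. Distance in frame 2: 7.7.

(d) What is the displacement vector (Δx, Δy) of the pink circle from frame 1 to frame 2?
(2.3, -1.3)

The pink circle was at (4.7, 3.8) in frame 1 and (7.0, 2.5) in frame 2.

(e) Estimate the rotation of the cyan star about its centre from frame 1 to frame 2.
25° counter-clockwise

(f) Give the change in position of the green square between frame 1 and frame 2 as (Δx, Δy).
(2.4, -2.9)

The green square was at (6.6, 8.1) in frame 1 and (9.0, 5.2) in frame 2.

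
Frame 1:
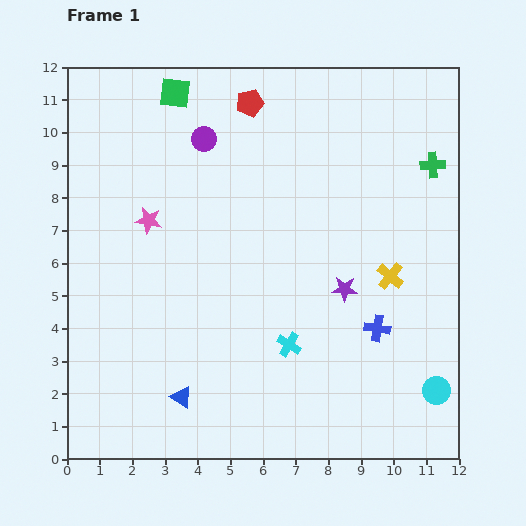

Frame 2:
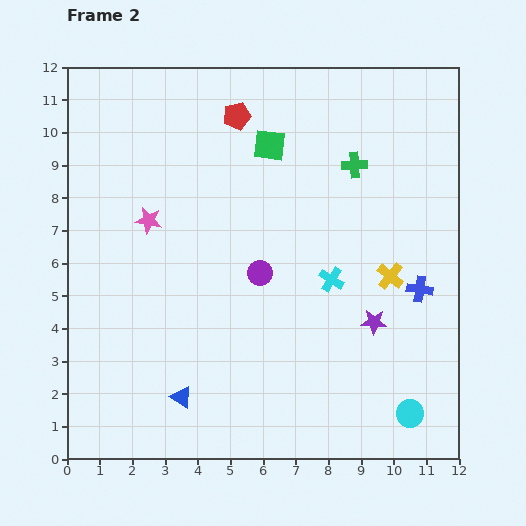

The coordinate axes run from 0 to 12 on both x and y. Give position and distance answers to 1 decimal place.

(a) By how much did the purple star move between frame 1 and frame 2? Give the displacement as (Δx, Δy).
(0.9, -1.0)

The purple star was at (8.5, 5.2) in frame 1 and (9.4, 4.2) in frame 2.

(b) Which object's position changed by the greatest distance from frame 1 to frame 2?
the purple circle

(moved 4.4; next 3.3)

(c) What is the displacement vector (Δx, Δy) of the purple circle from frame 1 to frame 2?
(1.7, -4.1)

The purple circle was at (4.2, 9.8) in frame 1 and (5.9, 5.7) in frame 2.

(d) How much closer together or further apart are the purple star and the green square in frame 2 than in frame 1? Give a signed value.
-1.6

Distance in frame 1: 7.9. Distance in frame 2: 6.3.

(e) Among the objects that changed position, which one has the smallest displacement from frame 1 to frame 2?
the red pentagon

(moved 0.6)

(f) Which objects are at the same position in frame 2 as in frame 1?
the yellow cross, the blue triangle, the pink star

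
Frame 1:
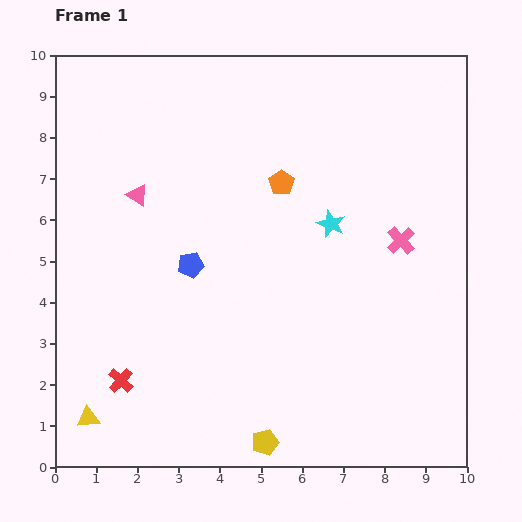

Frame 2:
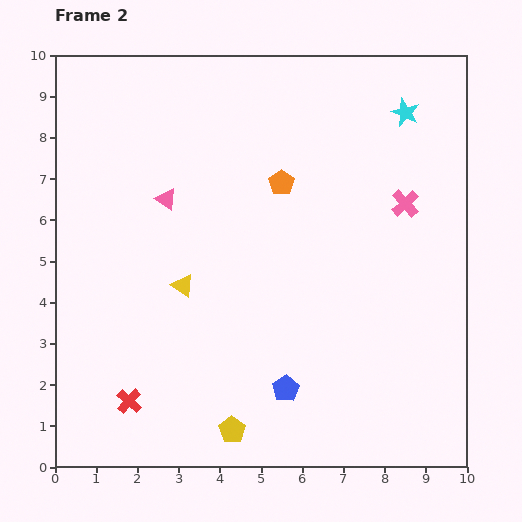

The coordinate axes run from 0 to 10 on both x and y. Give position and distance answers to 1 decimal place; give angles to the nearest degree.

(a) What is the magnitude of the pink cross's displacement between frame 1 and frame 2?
0.9

The pink cross moved from (8.4, 5.5) to (8.5, 6.4), a distance of √(0.1² + 0.9²) ≈ 0.9.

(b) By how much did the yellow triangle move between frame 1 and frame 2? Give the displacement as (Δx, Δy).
(2.3, 3.2)

The yellow triangle was at (0.8, 1.2) in frame 1 and (3.1, 4.4) in frame 2.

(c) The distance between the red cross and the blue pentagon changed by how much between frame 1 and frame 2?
+0.5

Distance in frame 1: 3.3. Distance in frame 2: 3.8.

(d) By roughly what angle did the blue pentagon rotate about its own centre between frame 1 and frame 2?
21° counter-clockwise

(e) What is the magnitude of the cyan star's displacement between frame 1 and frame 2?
3.2

The cyan star moved from (6.7, 5.9) to (8.5, 8.6), a distance of √(1.8² + 2.7²) ≈ 3.2.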